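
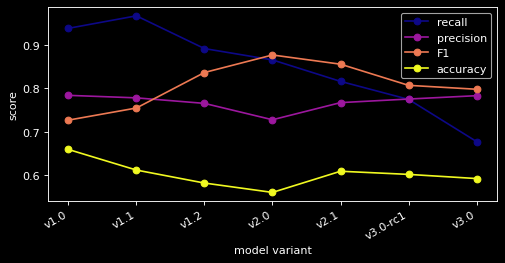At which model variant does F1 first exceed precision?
v1.1: F1 ≈ 0.75 vs precision ≈ 0.80 (not yet); v1.2: F1 ≈ 0.85 vs precision ≈ 0.75 (first crossover).

v1.2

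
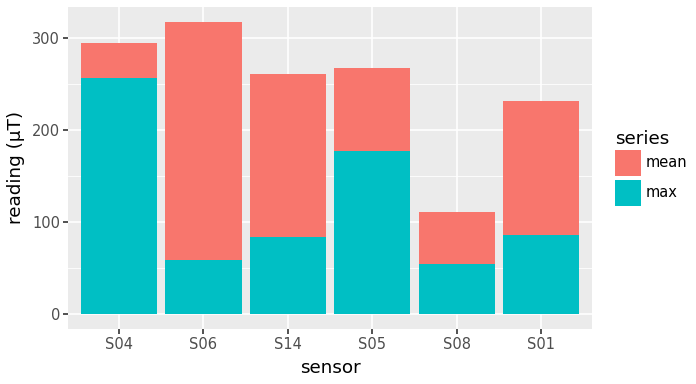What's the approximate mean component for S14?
≈ 150

mean top ≈ 250, bottom ≈ 100; segment ≈ 150.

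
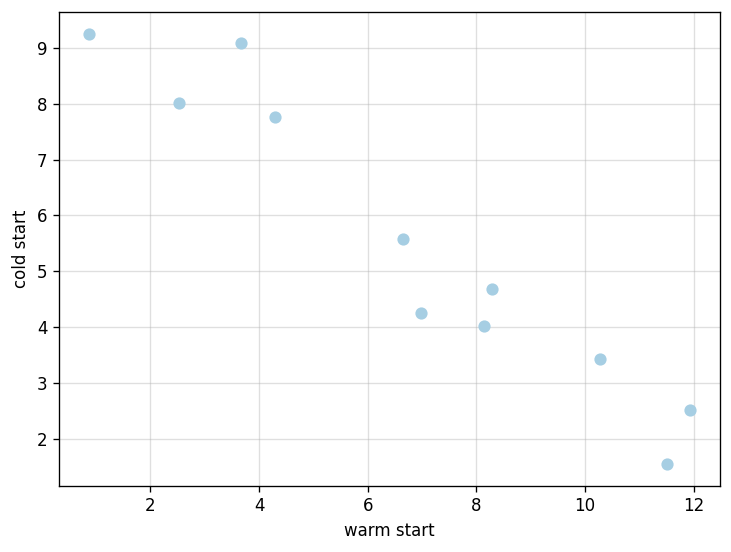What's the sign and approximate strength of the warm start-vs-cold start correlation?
Points are negatively correlated; strong (|r| ≈ 1.0).

negative, strong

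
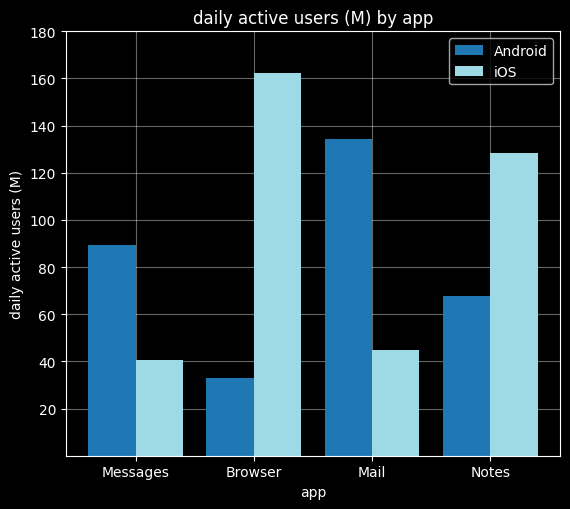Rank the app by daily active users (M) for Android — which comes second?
Messages

Top 3 for Android: Mail ≈ 140, Messages ≈ 80, Notes ≈ 60.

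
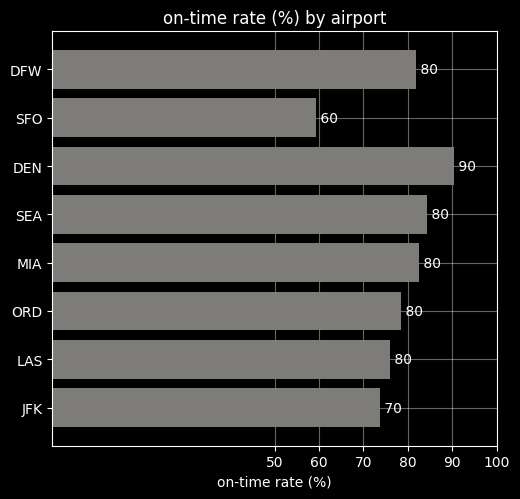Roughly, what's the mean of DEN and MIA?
(90 + 80) / 2 ≈ 85.

≈ 85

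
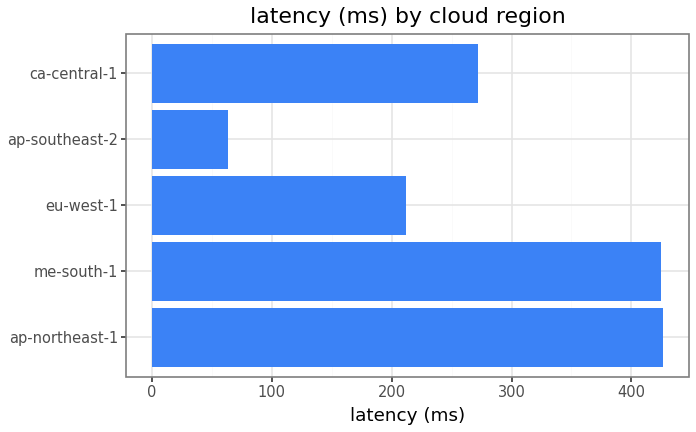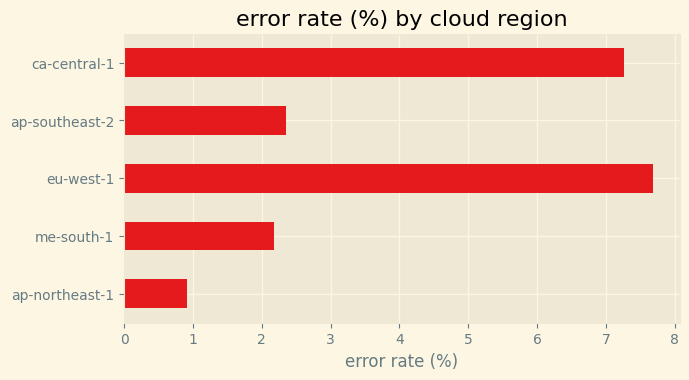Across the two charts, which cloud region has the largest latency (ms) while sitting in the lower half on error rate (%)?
Chart 2 median error rate (%) ≈ 2; below-median cloud regions: ap-northeast-1, me-south-1. Among those, ap-northeast-1 has the highest latency (ms) (≈ 450).

ap-northeast-1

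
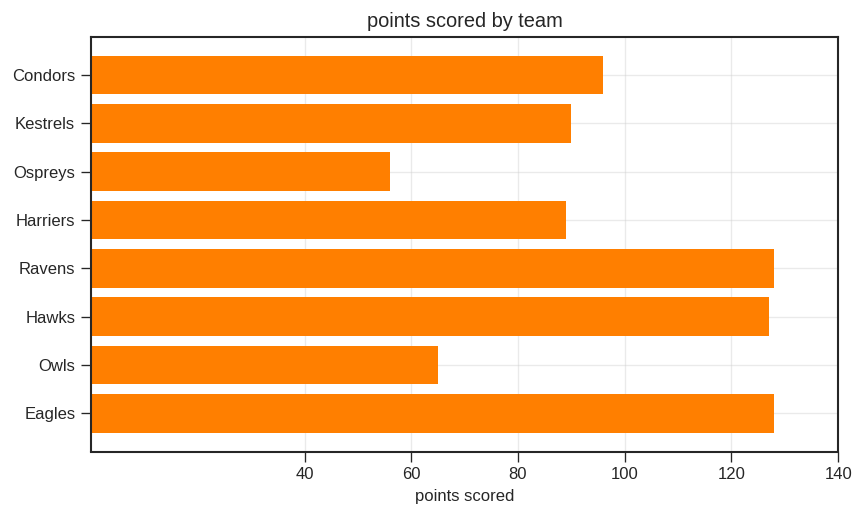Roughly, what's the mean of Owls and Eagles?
(60 + 120) / 2 ≈ 90.

≈ 90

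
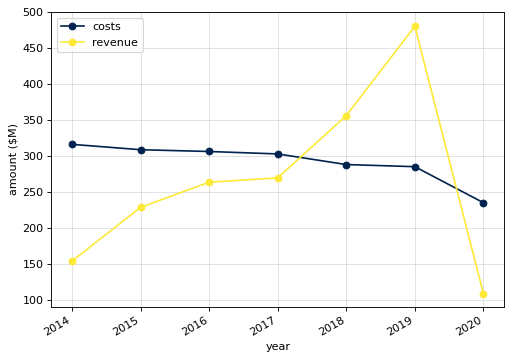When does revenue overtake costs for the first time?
2017: revenue ≈ 250 vs costs ≈ 300 (not yet); 2018: revenue ≈ 350 vs costs ≈ 300 (first crossover).

2018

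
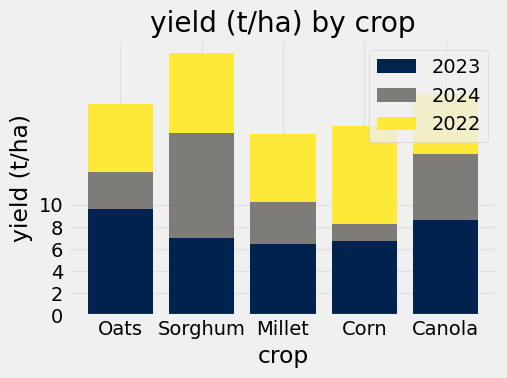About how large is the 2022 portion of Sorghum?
2022 top ≈ 24, bottom ≈ 16; segment ≈ 8.

≈ 8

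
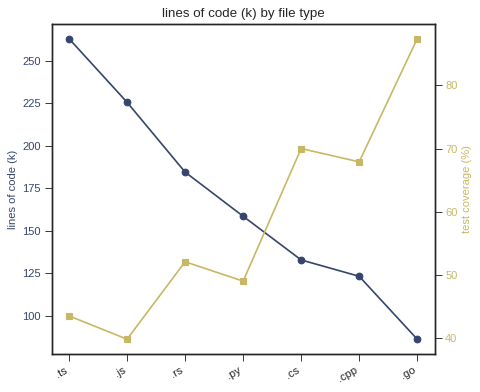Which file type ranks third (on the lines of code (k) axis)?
Top 4 (on the lines of code (k) axis): .ts ≈ 260, .js ≈ 220, .rs ≈ 180, .py ≈ 160.

.rs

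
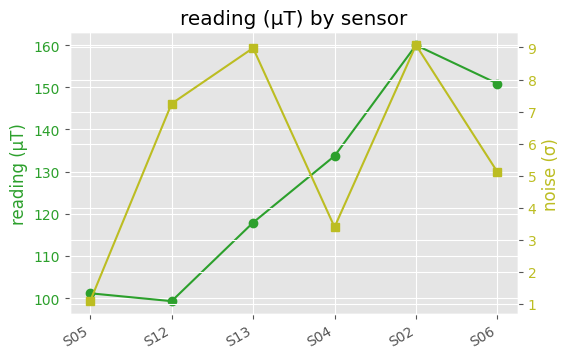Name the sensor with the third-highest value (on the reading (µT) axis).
S04

Top 4 (on the reading (µT) axis): S02 ≈ 160, S06 ≈ 150, S04 ≈ 130, S13 ≈ 120.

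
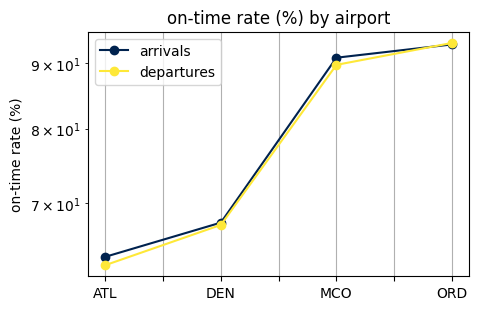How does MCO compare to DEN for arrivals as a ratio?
≈ 1.29×

MCO ≈ 90, DEN ≈ 70; 90/70 ≈ 1.29.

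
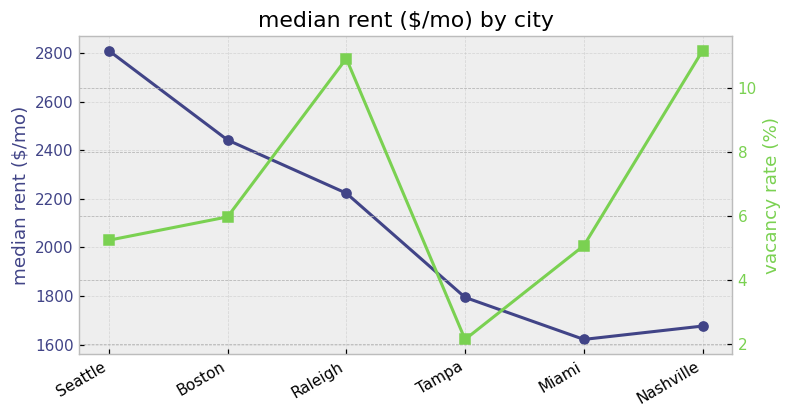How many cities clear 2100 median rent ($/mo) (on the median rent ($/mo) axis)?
3

Above 2100: Seattle, Boston, Raleigh.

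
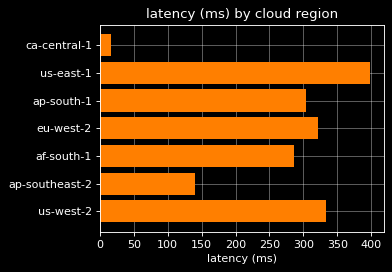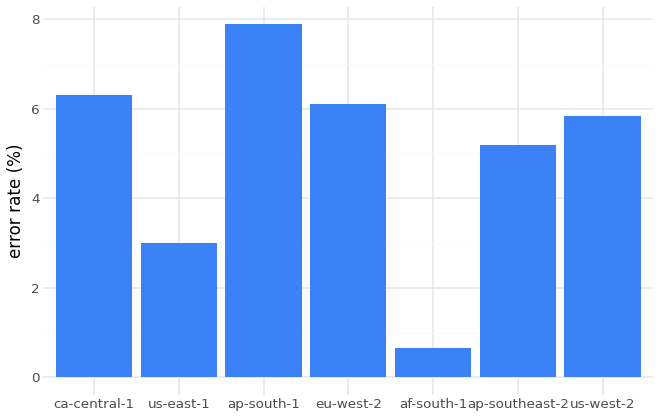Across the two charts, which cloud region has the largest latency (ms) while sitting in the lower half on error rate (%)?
Chart 2 median error rate (%) ≈ 6; below-median cloud regions: us-east-1, af-south-1, ap-southeast-2. Among those, us-east-1 has the highest latency (ms) (≈ 400).

us-east-1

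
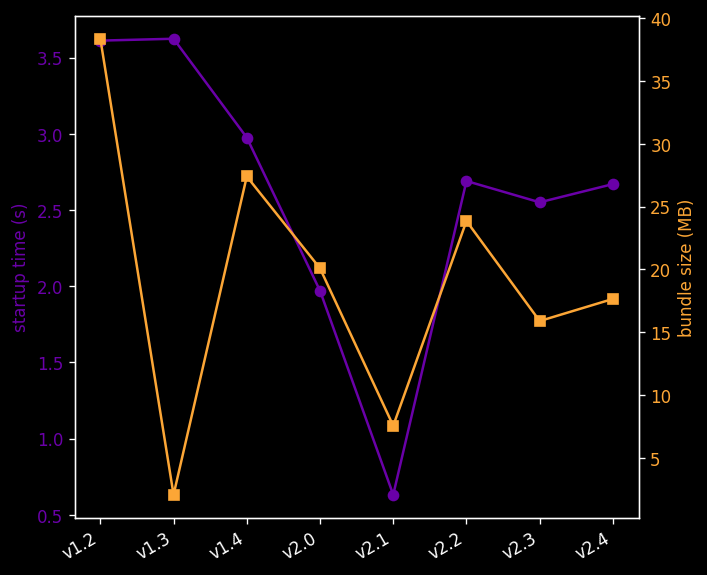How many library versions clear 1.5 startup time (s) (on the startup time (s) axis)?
Above 1.5: v1.2, v1.3, v1.4, v2.0, v2.2, v2.3, v2.4.

7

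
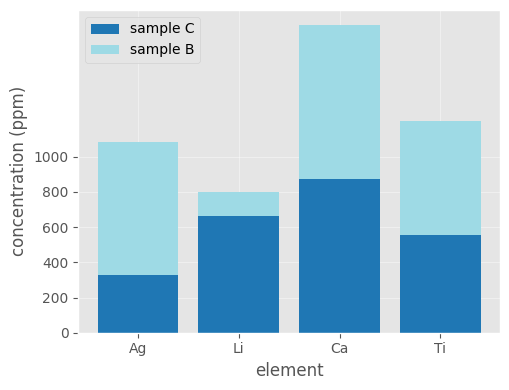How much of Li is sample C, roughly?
sample C top ≈ 600, bottom ≈ 0; segment ≈ 600.

≈ 600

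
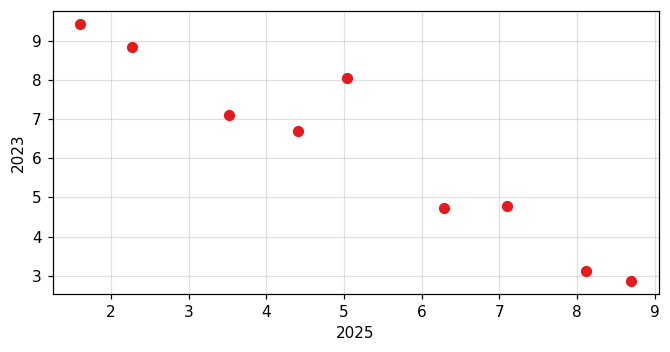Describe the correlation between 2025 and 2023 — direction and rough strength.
Points are negatively correlated; strong (|r| ≈ 1.0).

negative, strong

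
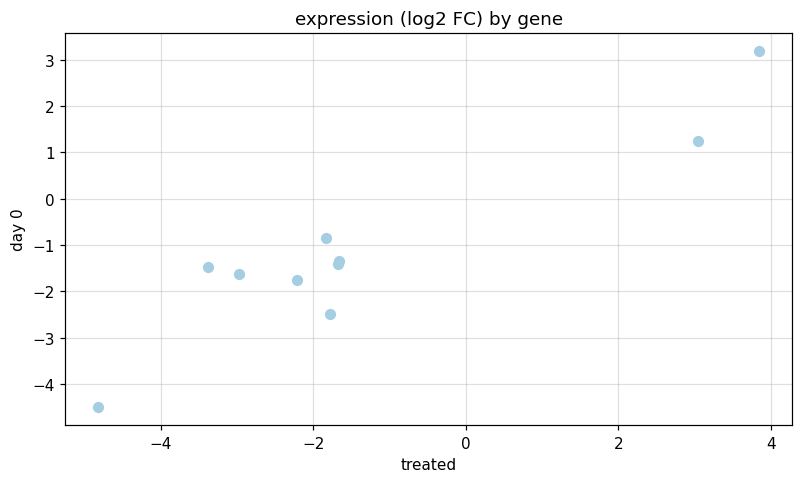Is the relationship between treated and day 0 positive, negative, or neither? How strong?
Points are positively correlated; strong (|r| ≈ 0.9).

positive, strong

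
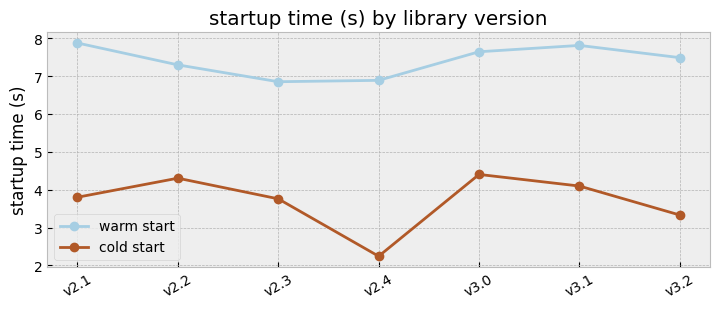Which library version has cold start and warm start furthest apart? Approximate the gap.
v2.4: cold start ≈ 2.0, warm start ≈ 7.0 → gap ≈ 5.0. Next-largest (v3.2) is only ≈ 4.0.

v2.4, ≈ 5.0 s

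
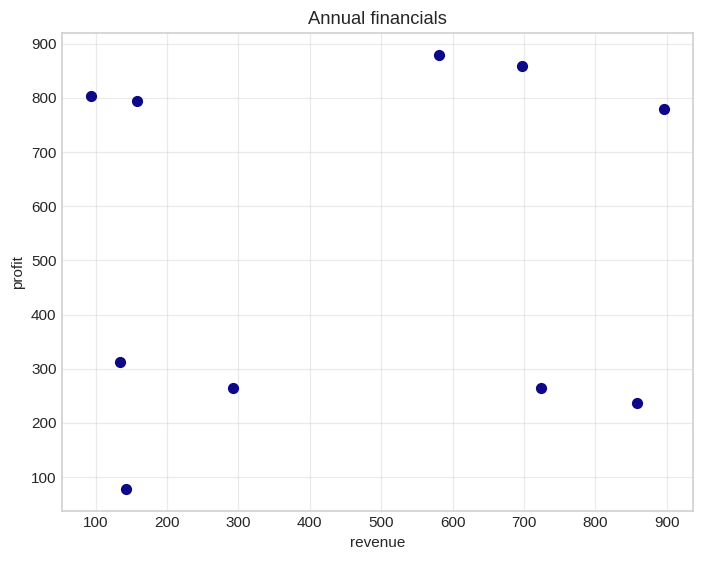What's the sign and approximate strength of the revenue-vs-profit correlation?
Points are roughly uncorrelated; weak (|r| ≈ 0.1).

no clear correlation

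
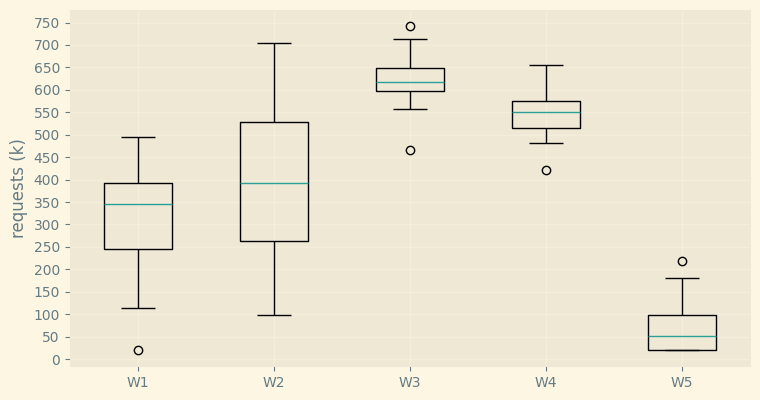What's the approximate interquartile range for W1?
≈ 150

Q3 ≈ 400, Q1 ≈ 250; IQR ≈ 150.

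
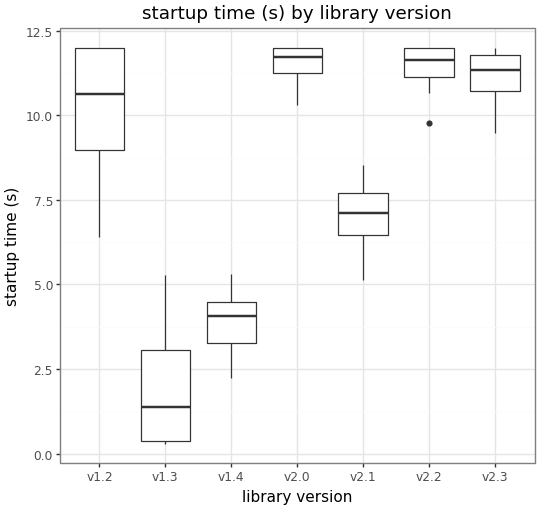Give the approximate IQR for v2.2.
≈ 1

Q3 ≈ 12, Q1 ≈ 11; IQR ≈ 1.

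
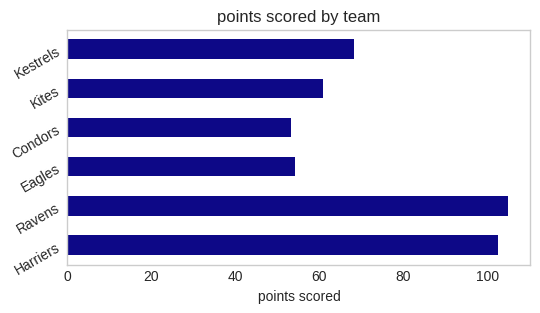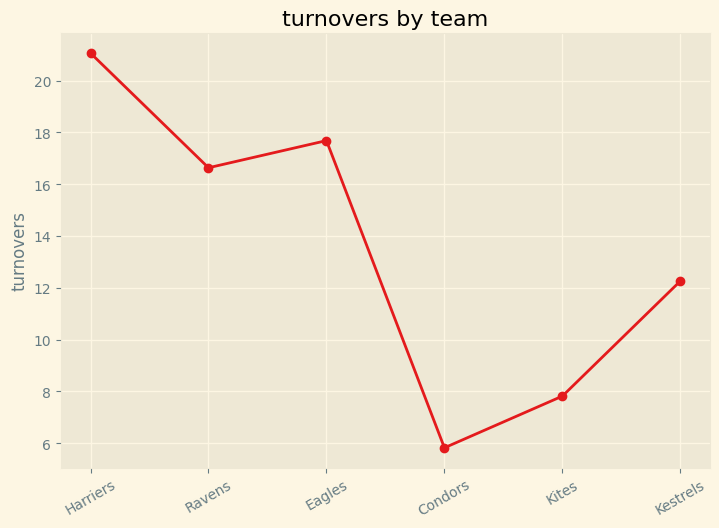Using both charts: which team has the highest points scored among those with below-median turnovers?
Kestrels

Chart 2 median turnovers ≈ 14; below-median teams: Condors, Kites, Kestrels. Among those, Kestrels has the highest points scored (≈ 70).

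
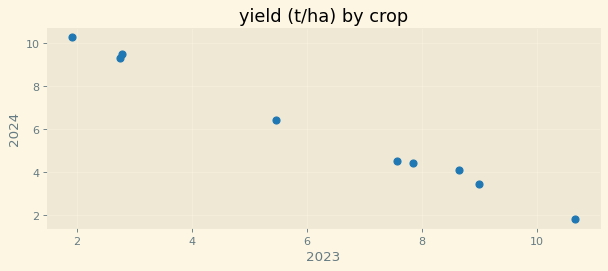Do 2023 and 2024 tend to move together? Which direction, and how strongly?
negative, strong

Points are negatively correlated; strong (|r| ≈ 1.0).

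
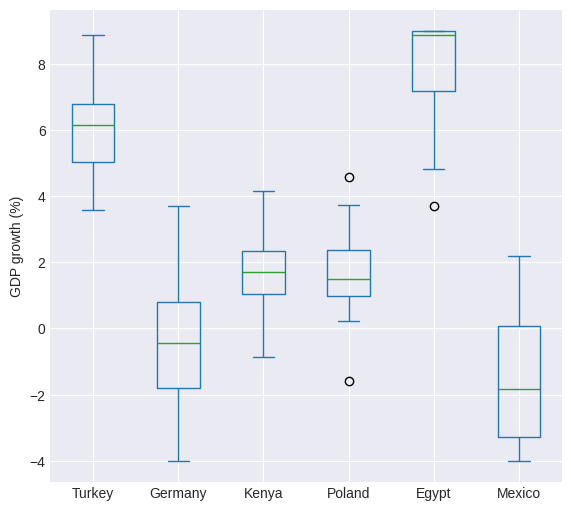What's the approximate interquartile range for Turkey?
Q3 ≈ 7, Q1 ≈ 5; IQR ≈ 2.

≈ 2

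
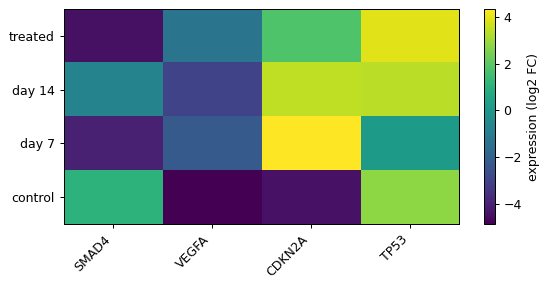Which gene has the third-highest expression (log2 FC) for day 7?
VEGFA

Top 4 for day 7: CDKN2A ≈ 4, TP53 ≈ 0, VEGFA ≈ -2, SMAD4 ≈ -4.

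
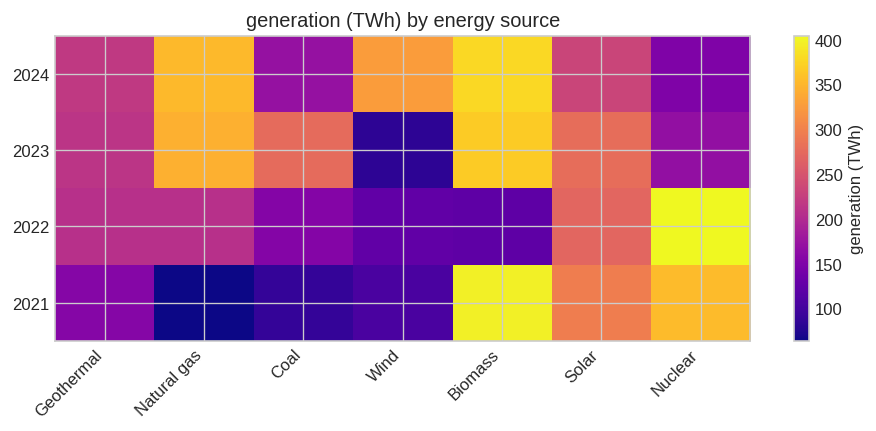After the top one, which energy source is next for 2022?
Top 3 for 2022: Nuclear ≈ 400, Solar ≈ 250, Natural gas ≈ 200.

Solar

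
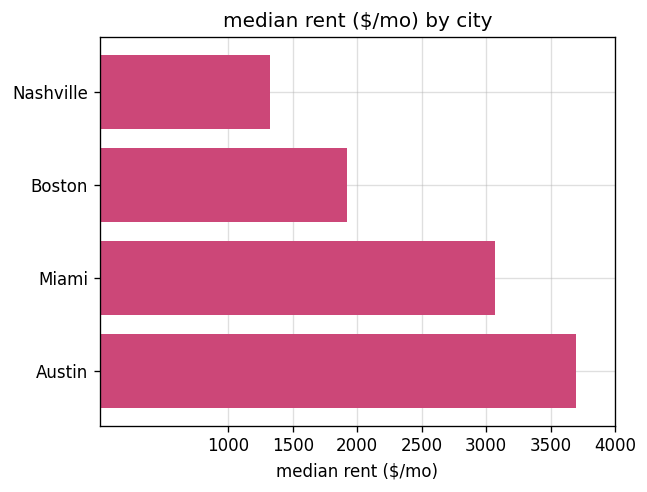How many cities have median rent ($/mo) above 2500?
Above 2500: Miami, Austin.

2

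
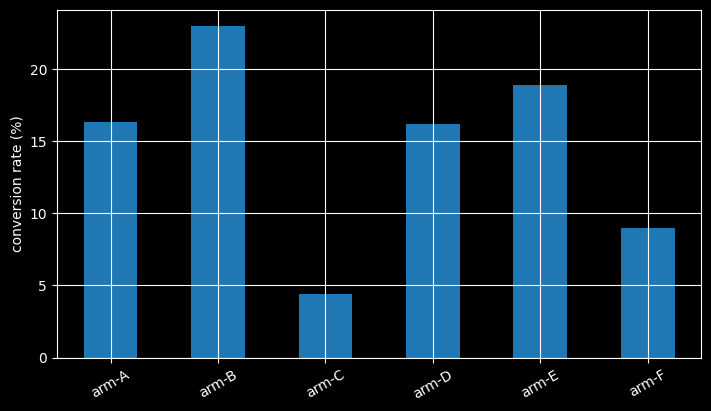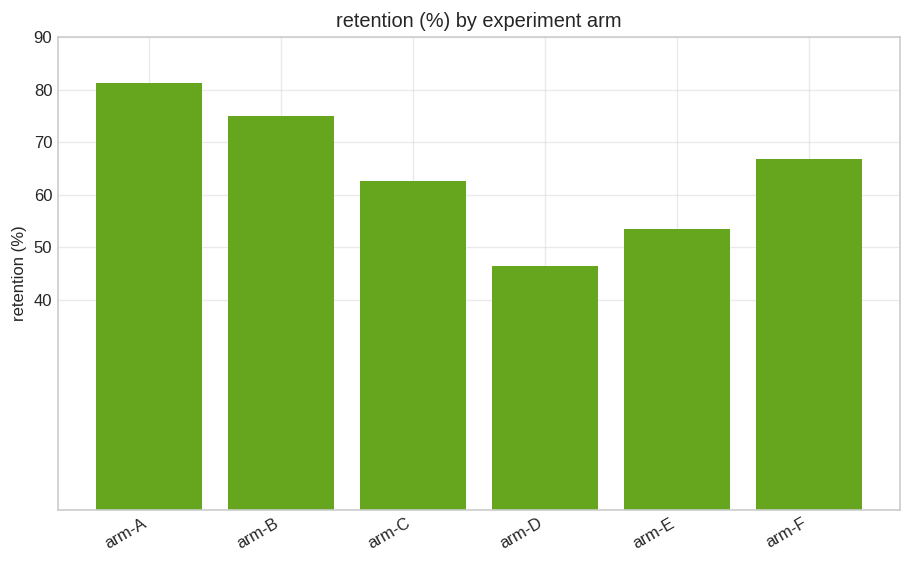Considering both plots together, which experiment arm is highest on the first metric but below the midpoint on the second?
Chart 2 median retention (%) ≈ 60; below-median experiment arms: arm-C, arm-D, arm-E. Among those, arm-E has the highest conversion rate (%) (≈ 20).

arm-E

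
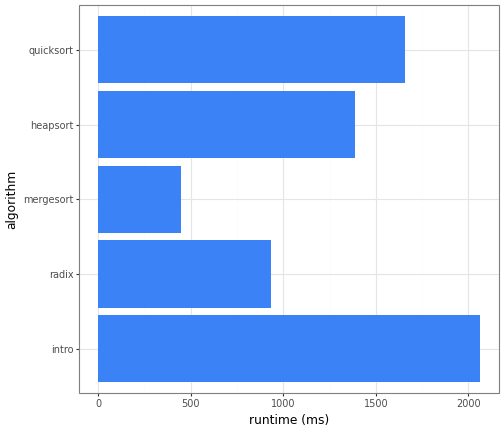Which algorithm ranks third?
Top 4: intro ≈ 2000, quicksort ≈ 1600, heapsort ≈ 1400, radix ≈ 1000.

heapsort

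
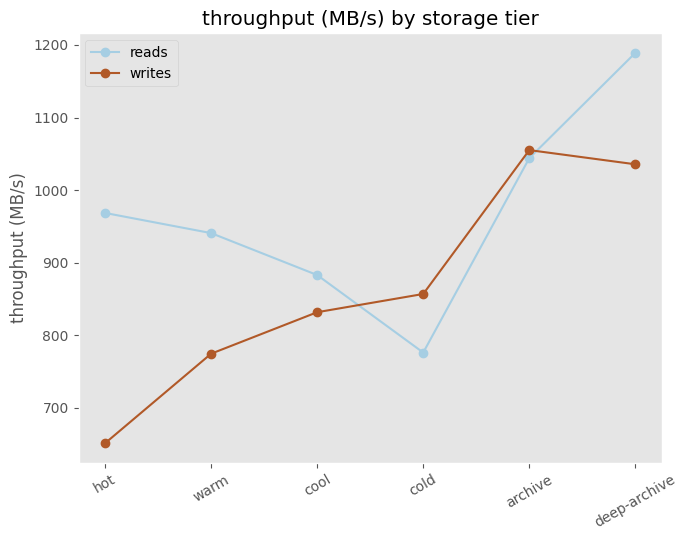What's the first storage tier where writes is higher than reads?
cool: writes ≈ 850 vs reads ≈ 900 (not yet); cold: writes ≈ 850 vs reads ≈ 800 (first crossover).

cold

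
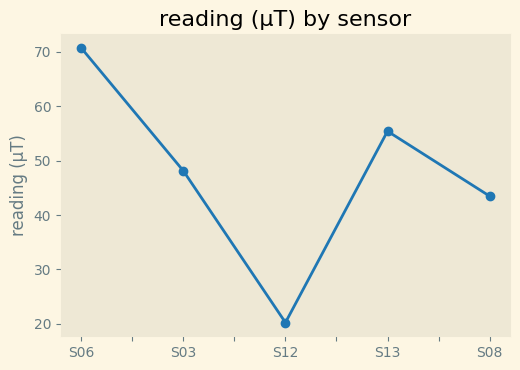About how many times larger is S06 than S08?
S06 ≈ 70, S08 ≈ 45; 70/45 ≈ 1.56.

≈ 1.56×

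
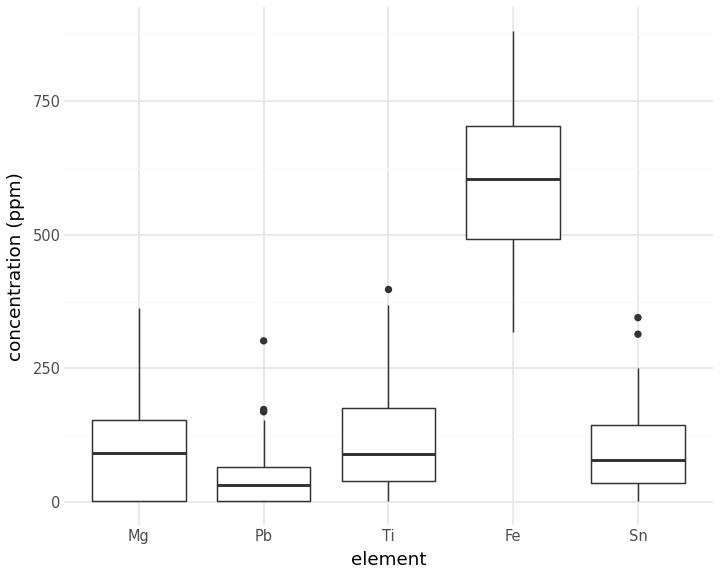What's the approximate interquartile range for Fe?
Q3 ≈ 700, Q1 ≈ 500; IQR ≈ 200.

≈ 200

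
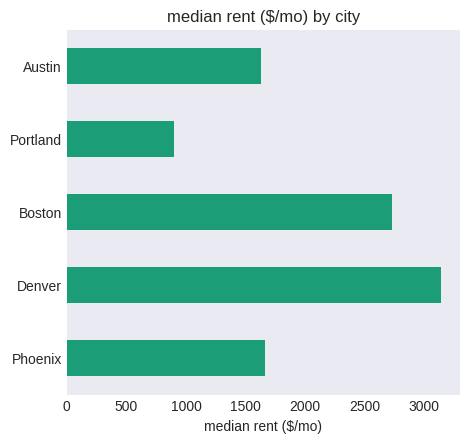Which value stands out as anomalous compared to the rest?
Denver

Denver ≈ 3000; the rest sit between ≈ 1000 and ≈ 2500.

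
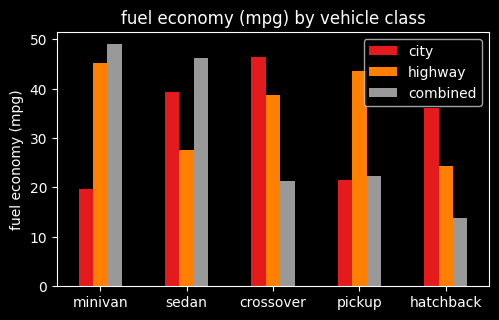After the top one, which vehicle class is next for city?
Top 3 for city: crossover ≈ 45, sedan ≈ 40, hatchback ≈ 35.

sedan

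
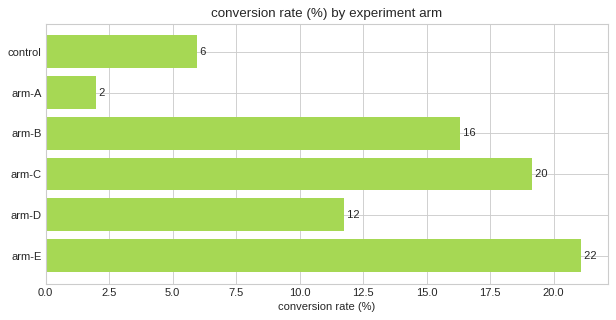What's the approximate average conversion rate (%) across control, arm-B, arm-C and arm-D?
≈ 14

(6 + 16 + 20 + 12) / 4 ≈ 14.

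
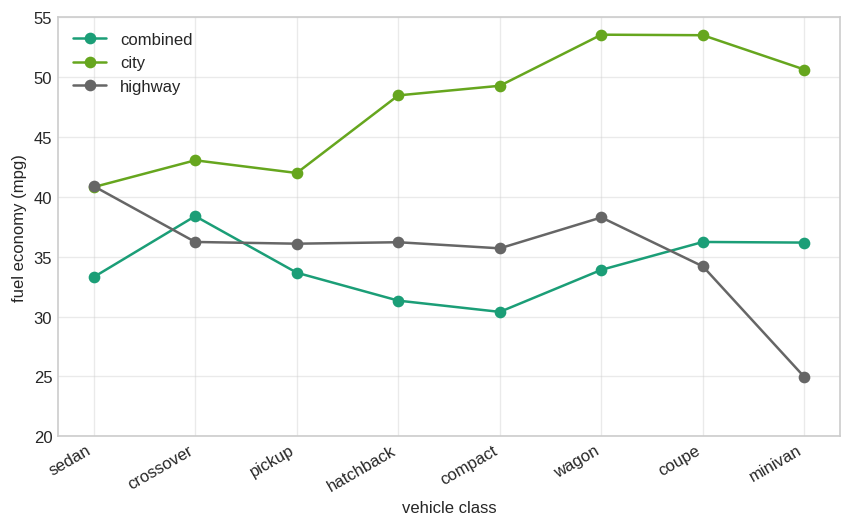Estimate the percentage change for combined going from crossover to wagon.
≈ -12.5%

crossover ≈ 40, wagon ≈ 35; (35 − 40) / 40 ≈ -12.5%.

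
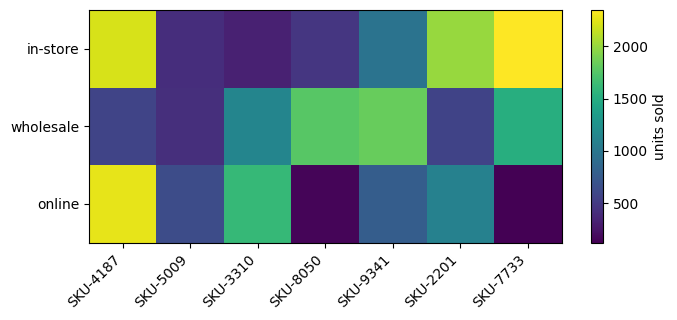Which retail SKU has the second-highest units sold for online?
SKU-3310

Top 3 for online: SKU-4187 ≈ 2200, SKU-3310 ≈ 1600, SKU-2201 ≈ 1000.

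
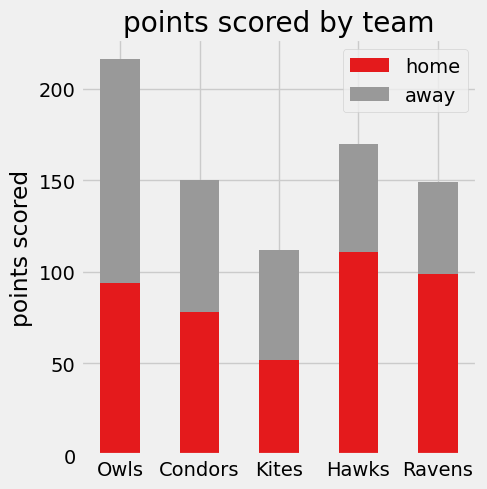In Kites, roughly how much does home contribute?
≈ 60

home top ≈ 60, bottom ≈ 0; segment ≈ 60.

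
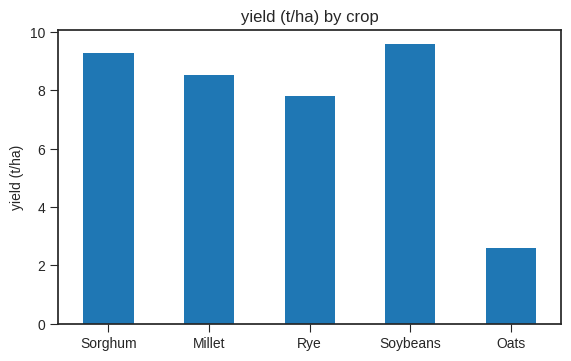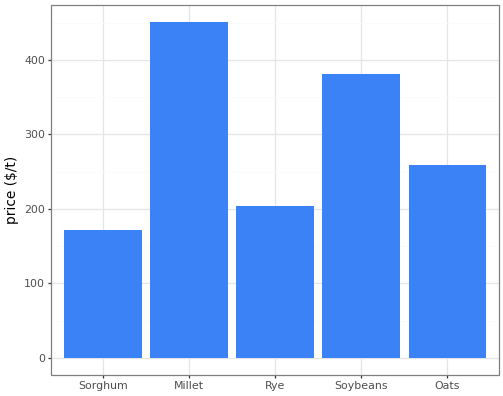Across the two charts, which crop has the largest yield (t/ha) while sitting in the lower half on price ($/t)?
Chart 2 median price ($/t) ≈ 250; below-median crops: Sorghum, Rye. Among those, Sorghum has the highest yield (t/ha) (≈ 9).

Sorghum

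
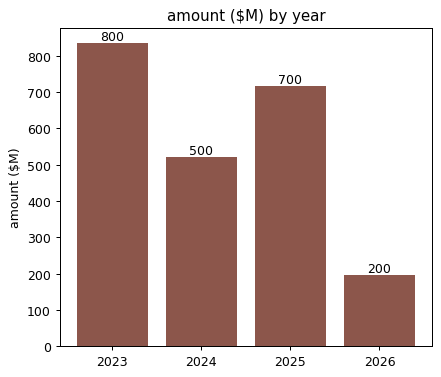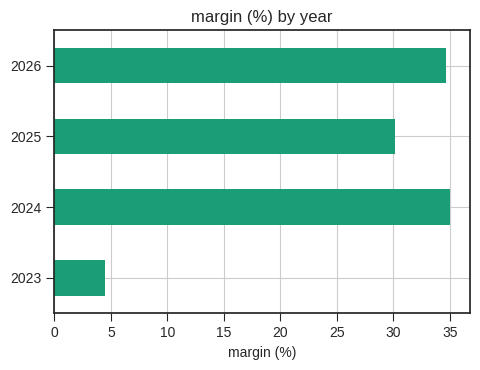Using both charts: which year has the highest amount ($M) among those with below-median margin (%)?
Chart 2 median margin (%) ≈ 30; below-median years: 2023, 2025. Among those, 2023 has the highest amount ($M) (≈ 800).

2023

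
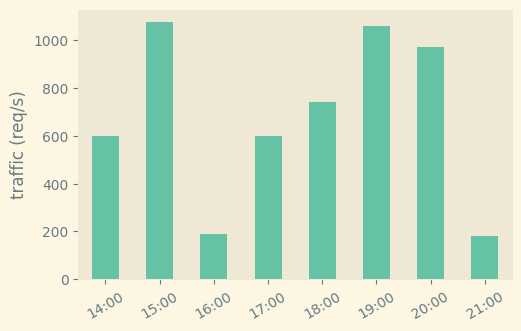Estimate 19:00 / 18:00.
≈ 1.57×

19:00 ≈ 1100, 18:00 ≈ 700; 1100/700 ≈ 1.57.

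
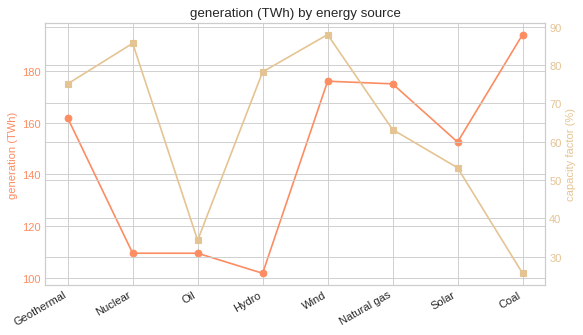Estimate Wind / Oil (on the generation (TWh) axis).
≈ 1.64×

Wind ≈ 180, Oil ≈ 110; 180/110 ≈ 1.64.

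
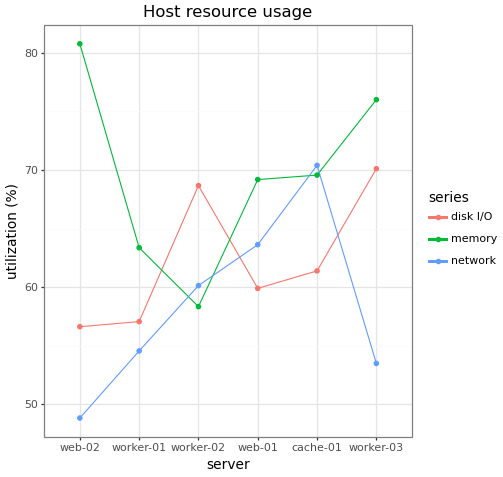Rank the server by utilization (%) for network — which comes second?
web-01

Top 3 for network: cache-01 ≈ 70, web-01 ≈ 65, worker-02 ≈ 60.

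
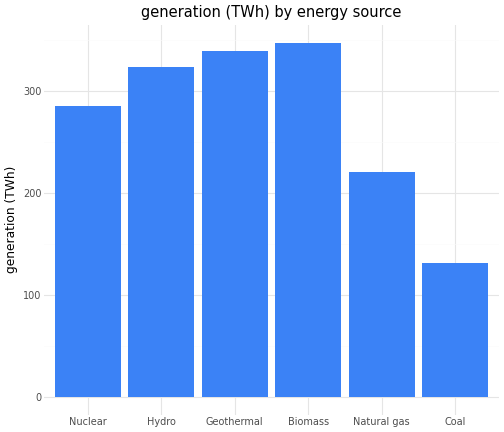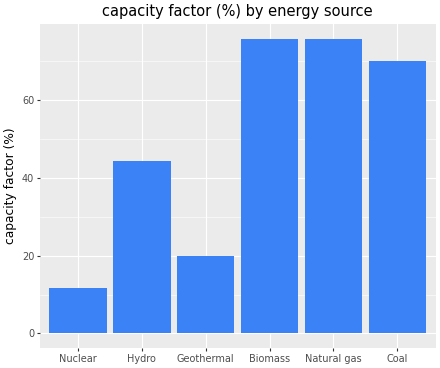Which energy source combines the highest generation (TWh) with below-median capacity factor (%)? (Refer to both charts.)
Chart 2 median capacity factor (%) ≈ 60; below-median energy sources: Nuclear, Hydro, Geothermal. Among those, Geothermal has the highest generation (TWh) (≈ 350).

Geothermal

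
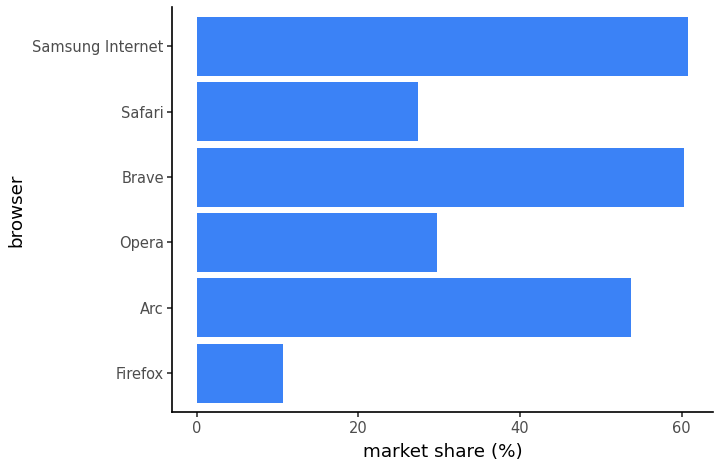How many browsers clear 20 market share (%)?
Above 20: Arc, Opera, Brave, Safari, Samsung Internet.

5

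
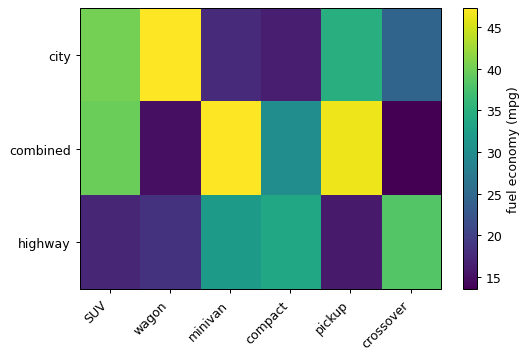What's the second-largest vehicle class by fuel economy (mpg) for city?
SUV

Top 3 for city: wagon ≈ 45, SUV ≈ 40, pickup ≈ 35.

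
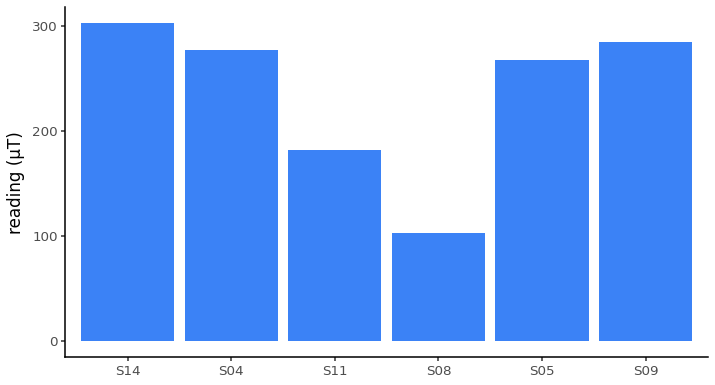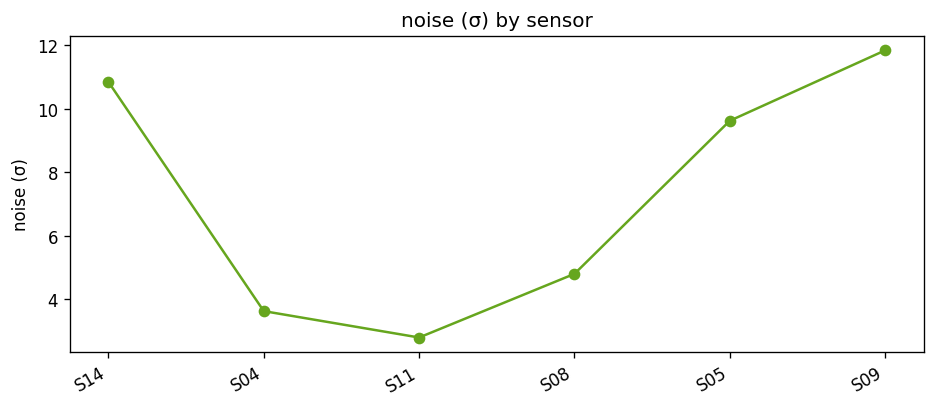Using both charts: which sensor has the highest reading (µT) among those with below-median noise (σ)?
S04

Chart 2 median noise (σ) ≈ 8; below-median sensors: S04, S11, S08. Among those, S04 has the highest reading (µT) (≈ 300).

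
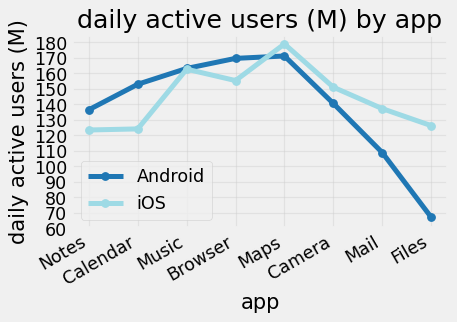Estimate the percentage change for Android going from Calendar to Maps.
≈ +13.3%

Calendar ≈ 150, Maps ≈ 170; (170 − 150) / 150 ≈ +13.3%.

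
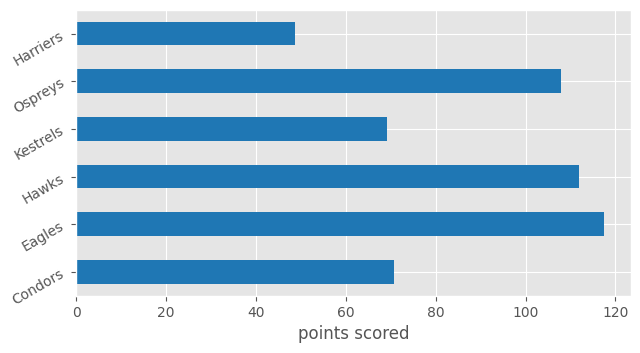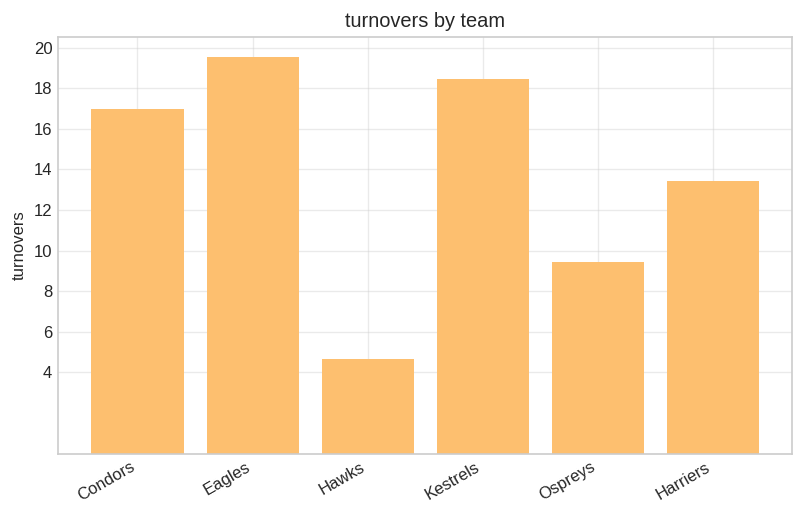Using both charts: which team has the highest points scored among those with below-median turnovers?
Chart 2 median turnovers ≈ 16; below-median teams: Hawks, Ospreys, Harriers. Among those, Hawks has the highest points scored (≈ 120).

Hawks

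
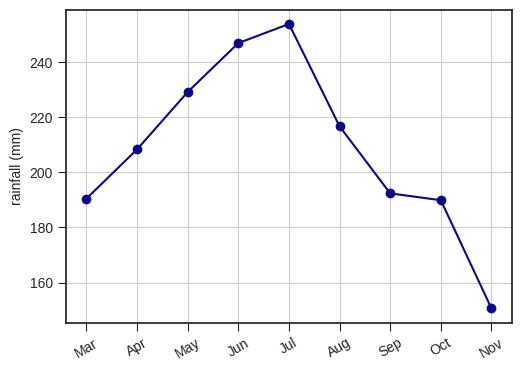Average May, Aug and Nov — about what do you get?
≈ 200

(230 + 220 + 150) / 3 ≈ 200.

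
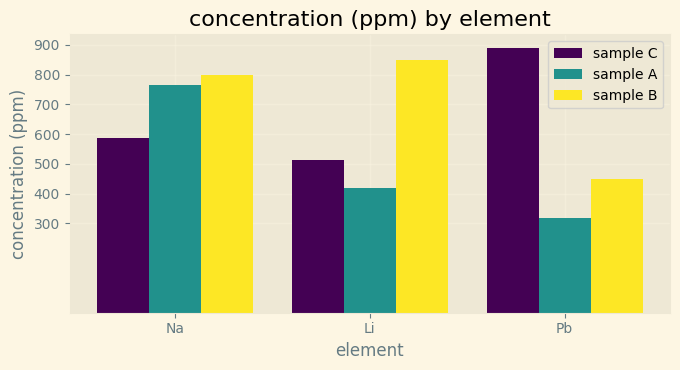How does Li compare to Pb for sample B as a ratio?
≈ 1.8×

Li ≈ 900, Pb ≈ 500; 900/500 ≈ 1.8.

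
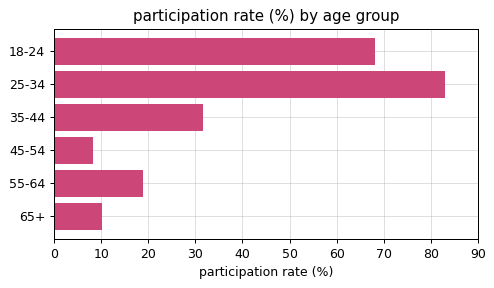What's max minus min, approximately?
≈ 70

Max 25-34 ≈ 80, min 45-54 ≈ 10; range ≈ 70.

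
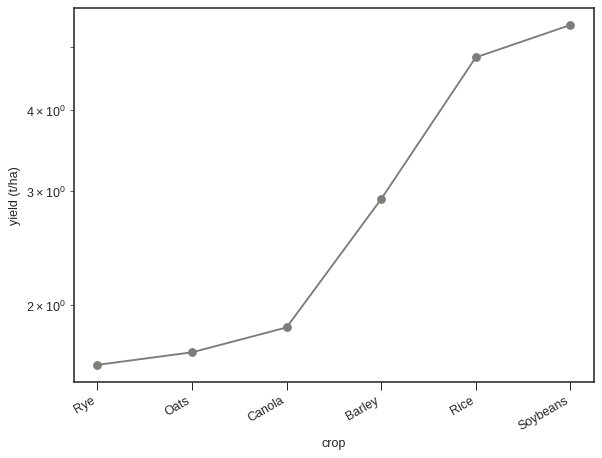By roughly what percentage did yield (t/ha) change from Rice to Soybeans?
Rice ≈ 5.0, Soybeans ≈ 5.5; (5.5 − 5.0) / 5.0 ≈ +10%.

≈ +10%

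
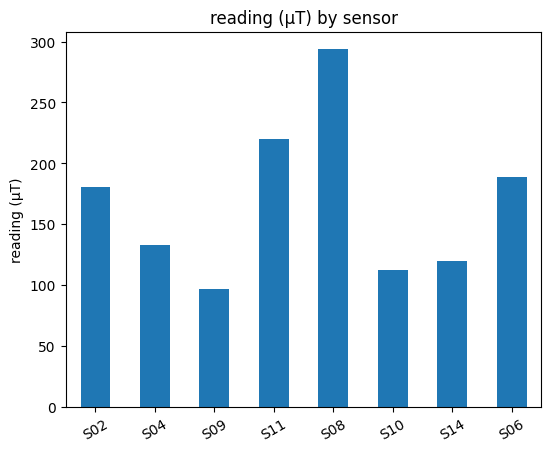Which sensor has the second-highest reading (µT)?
S11

Top 3: S08 ≈ 300, S11 ≈ 225, S06 ≈ 200.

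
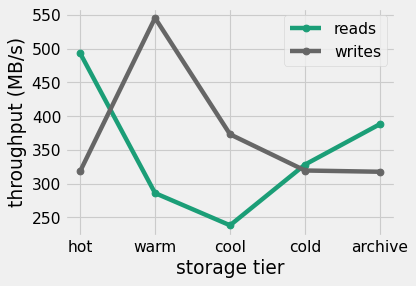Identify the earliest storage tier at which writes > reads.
warm

hot: writes ≈ 300 vs reads ≈ 500 (not yet); warm: writes ≈ 550 vs reads ≈ 300 (first crossover).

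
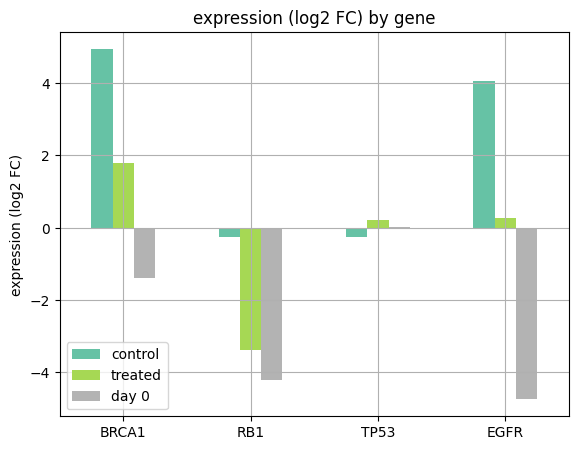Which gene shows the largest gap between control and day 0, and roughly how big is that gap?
EGFR, ≈ 9 log2 FC

EGFR: control ≈ 4, day 0 ≈ -5 → gap ≈ 9. Next-largest (BRCA1) is only ≈ 6.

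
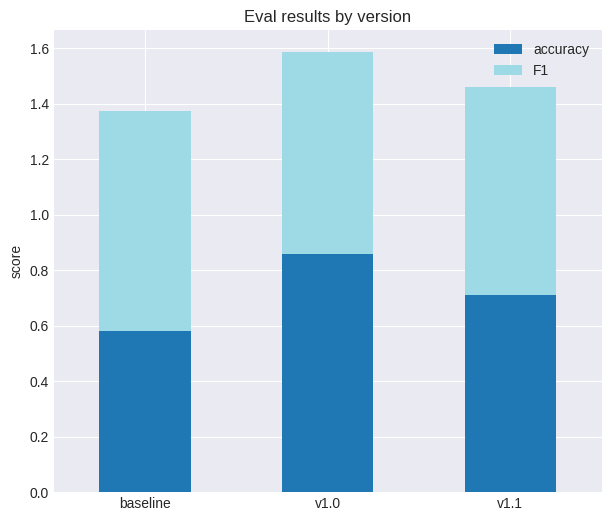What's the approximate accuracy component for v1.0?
≈ 0.8

accuracy top ≈ 0.8, bottom ≈ 0.0; segment ≈ 0.8.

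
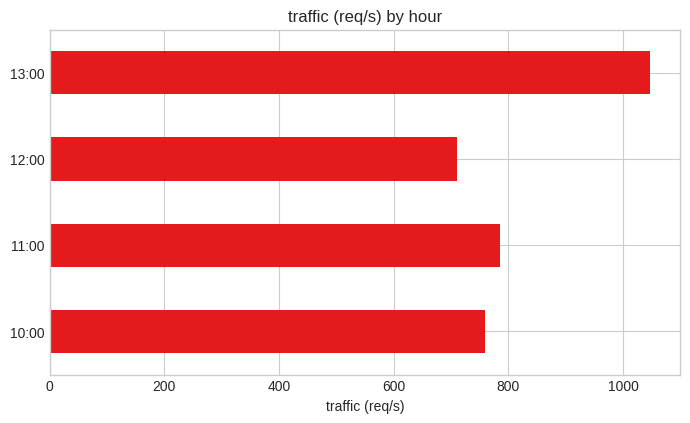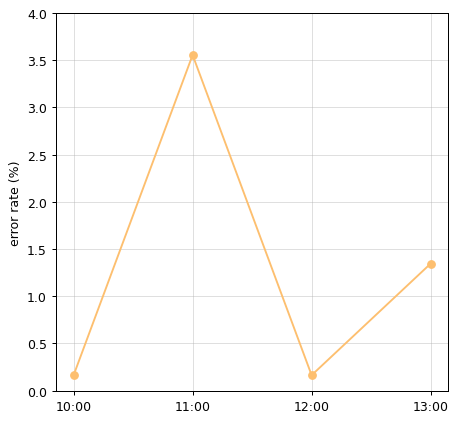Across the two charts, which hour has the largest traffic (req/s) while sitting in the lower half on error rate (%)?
Chart 2 median error rate (%) ≈ 1; below-median hours: 10:00, 12:00. Among those, 10:00 has the highest traffic (req/s) (≈ 800).

10:00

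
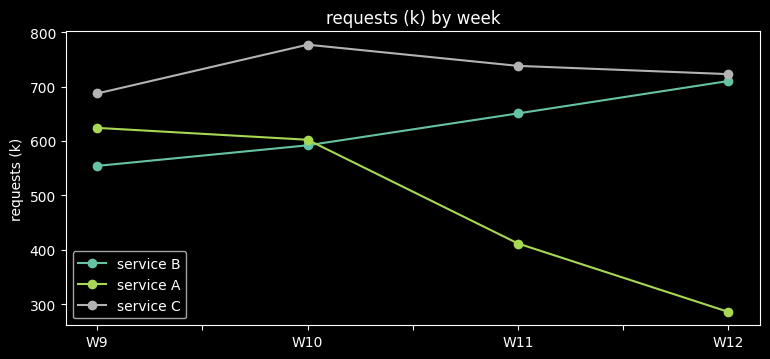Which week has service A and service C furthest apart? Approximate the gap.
W12, ≈ 400 k

W12: service A ≈ 300, service C ≈ 700 → gap ≈ 400. Next-largest (W11) is only ≈ 350.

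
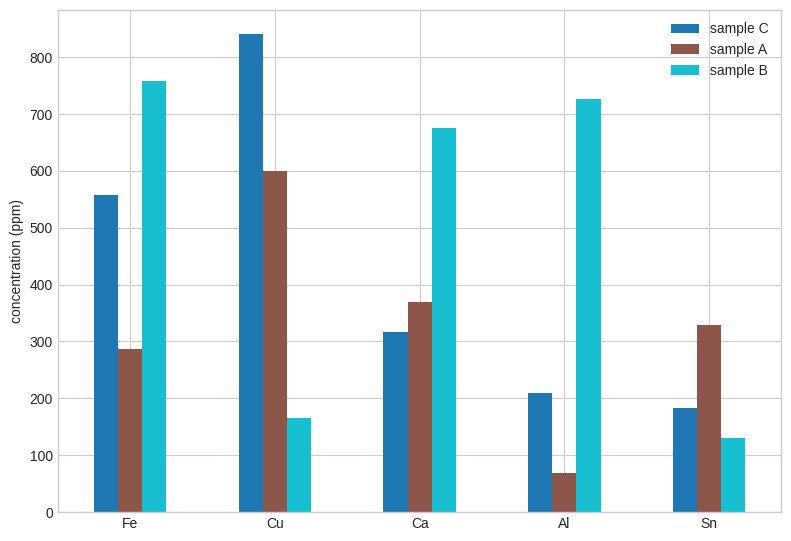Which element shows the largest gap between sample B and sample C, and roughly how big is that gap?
Cu: sample B ≈ 200, sample C ≈ 800 → gap ≈ 600. Next-largest (Al) is only ≈ 500.

Cu, ≈ 600 ppm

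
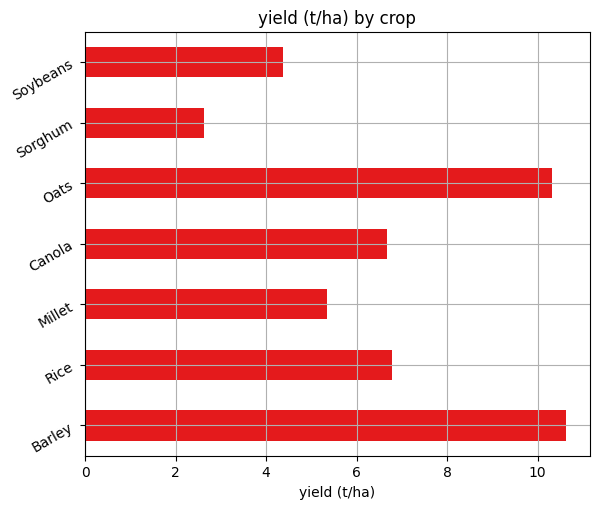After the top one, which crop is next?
Oats

Top 3: Barley ≈ 11, Oats ≈ 10, Rice ≈ 7.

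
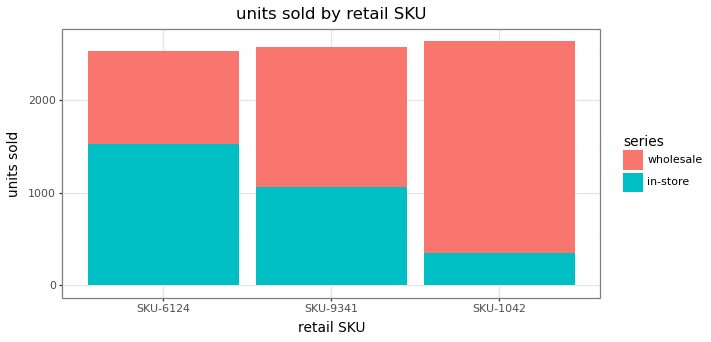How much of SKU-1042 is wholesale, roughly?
wholesale top ≈ 2500, bottom ≈ 500; segment ≈ 2000.

≈ 2000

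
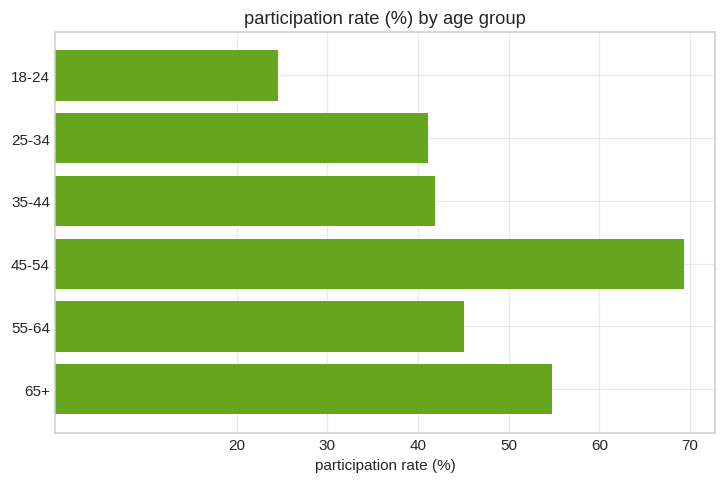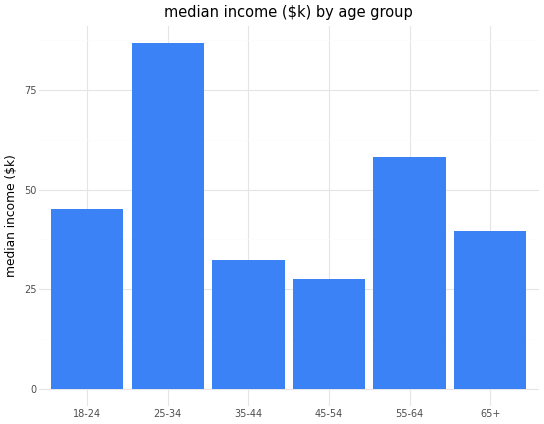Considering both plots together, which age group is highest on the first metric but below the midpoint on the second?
45-54

Chart 2 median median income ($k) ≈ 40; below-median age groups: 35-44, 45-54, 65+. Among those, 45-54 has the highest participation rate (%) (≈ 70).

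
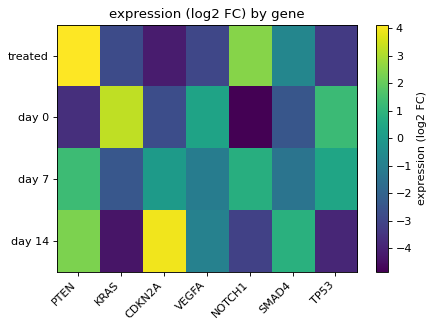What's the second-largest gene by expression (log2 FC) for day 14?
Top 3 for day 14: CDKN2A ≈ 4, PTEN ≈ 2, SMAD4 ≈ 1.

PTEN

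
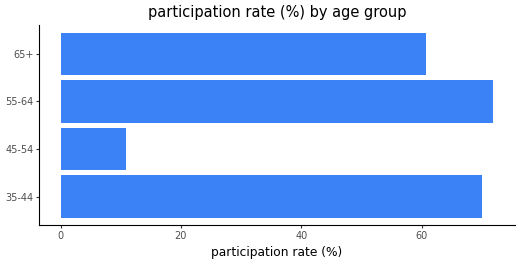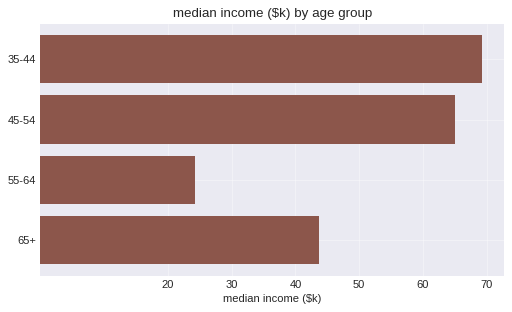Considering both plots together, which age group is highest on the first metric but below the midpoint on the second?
55-64

Chart 2 median median income ($k) ≈ 50; below-median age groups: 55-64, 65+. Among those, 55-64 has the highest participation rate (%) (≈ 70).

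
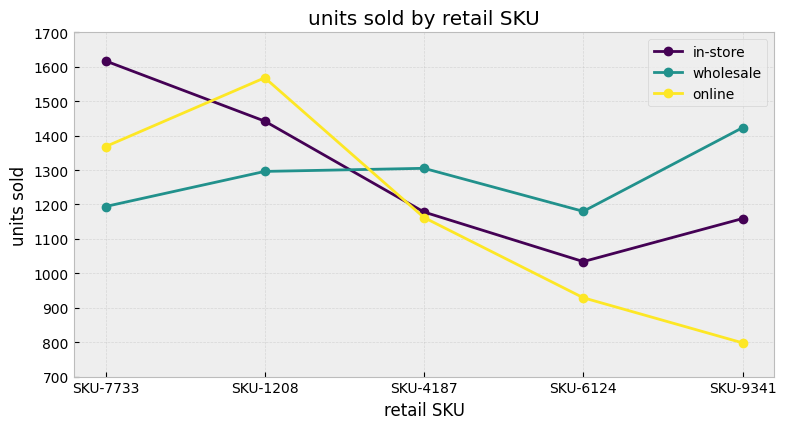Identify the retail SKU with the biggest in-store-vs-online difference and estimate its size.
SKU-9341, ≈ 400

SKU-9341: in-store ≈ 1200, online ≈ 800 → gap ≈ 400. Next-largest (SKU-7733) is only ≈ 200.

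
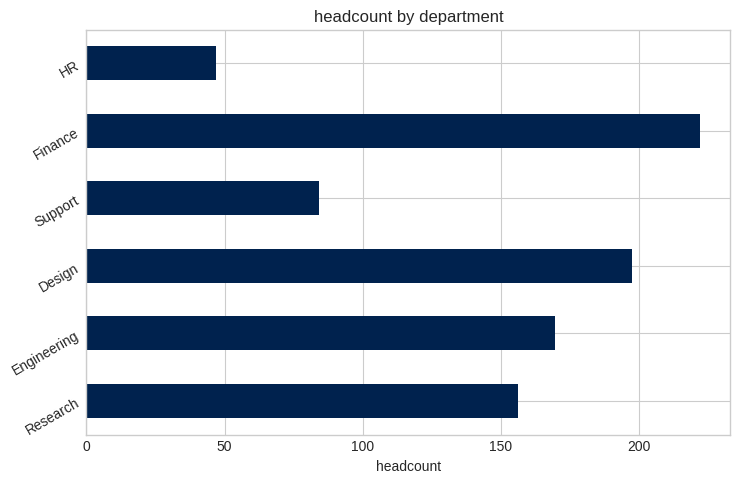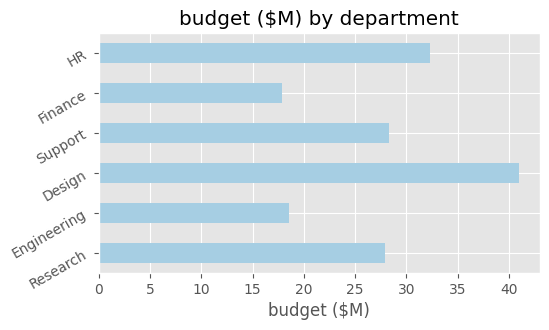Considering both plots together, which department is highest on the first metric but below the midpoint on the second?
Chart 2 median budget ($M) ≈ 30; below-median departments: Research, Engineering, Finance. Among those, Finance has the highest headcount (≈ 225).

Finance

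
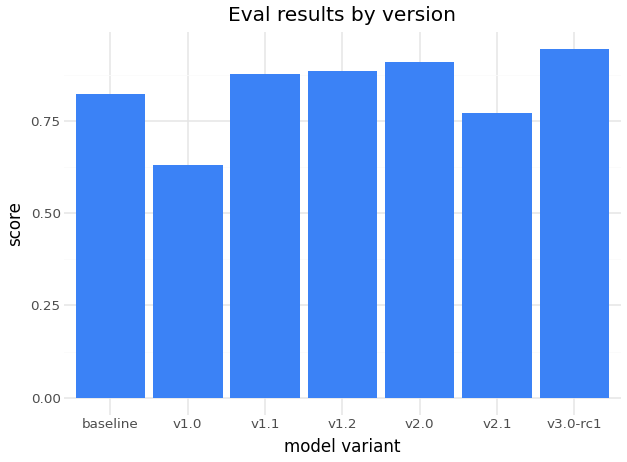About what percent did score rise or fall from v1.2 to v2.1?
v1.2 ≈ 0.9, v2.1 ≈ 0.8; (0.8 − 0.9) / 0.9 ≈ -11.1%.

≈ -11.1%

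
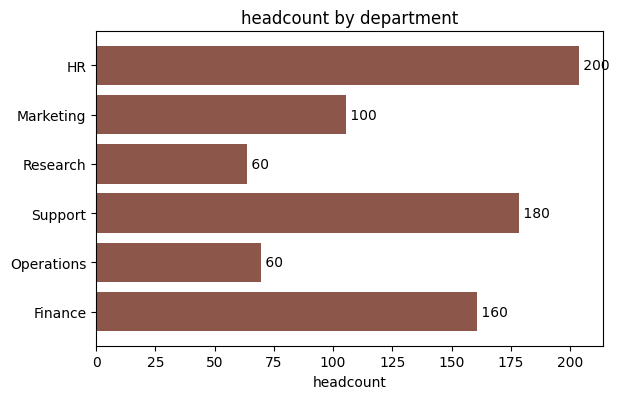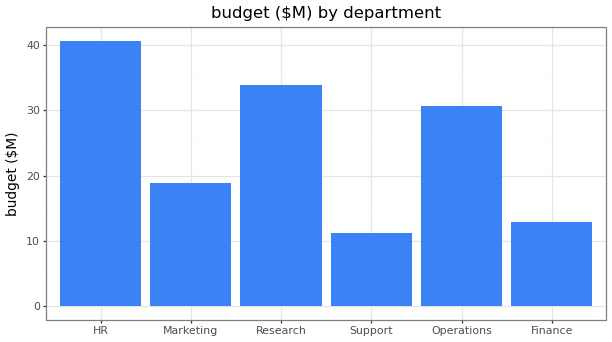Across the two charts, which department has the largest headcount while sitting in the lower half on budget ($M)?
Support

Chart 2 median budget ($M) ≈ 25; below-median departments: Marketing, Support, Finance. Among those, Support has the highest headcount (≈ 180).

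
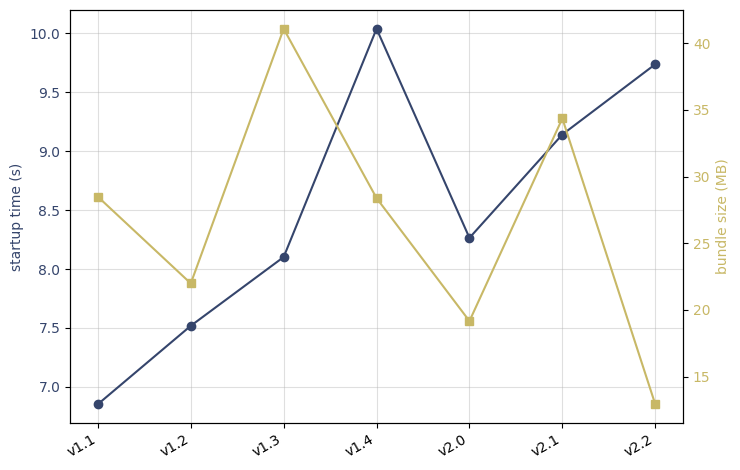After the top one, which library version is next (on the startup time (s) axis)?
v2.2

Top 3 (on the startup time (s) axis): v1.4 ≈ 10.0, v2.2 ≈ 9.5, v2.1 ≈ 9.0.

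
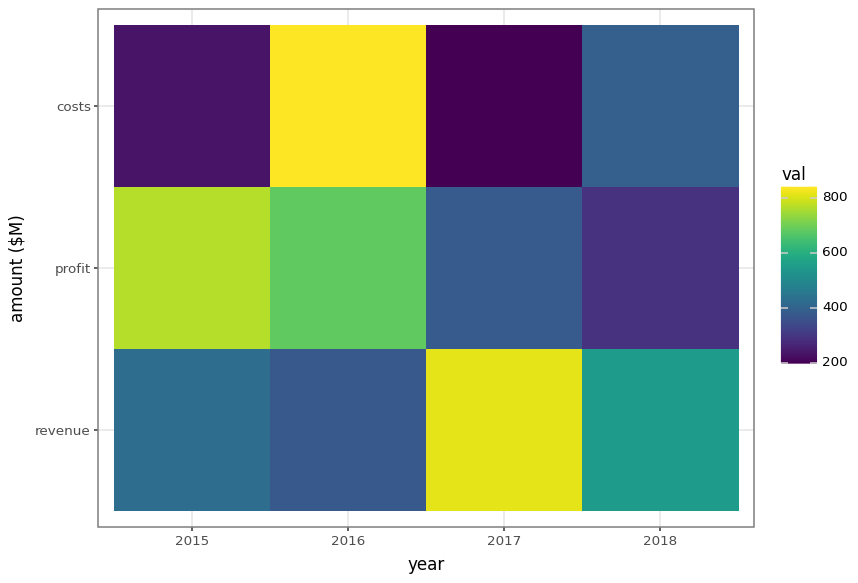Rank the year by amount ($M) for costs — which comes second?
2018

Top 3 for costs: 2016 ≈ 800, 2018 ≈ 400, 2015 ≈ 200.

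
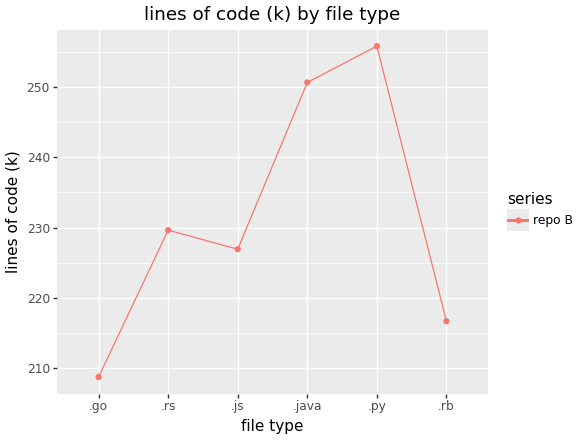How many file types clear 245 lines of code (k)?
Above 245: .java, .py.

2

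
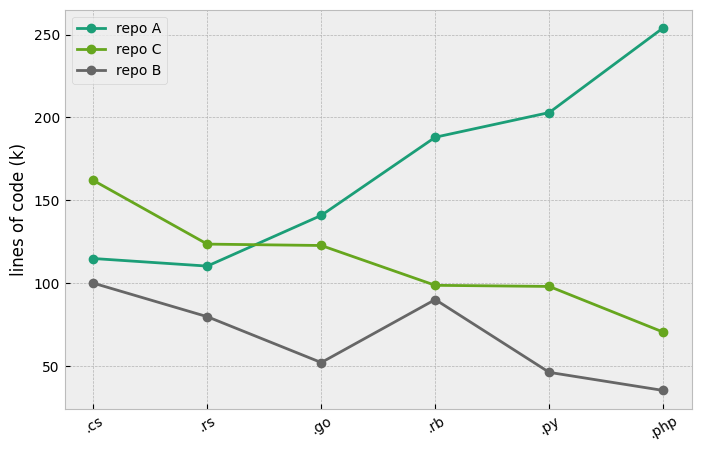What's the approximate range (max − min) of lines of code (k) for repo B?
≈ 60

Max .cs ≈ 100, min .php ≈ 40; range ≈ 60.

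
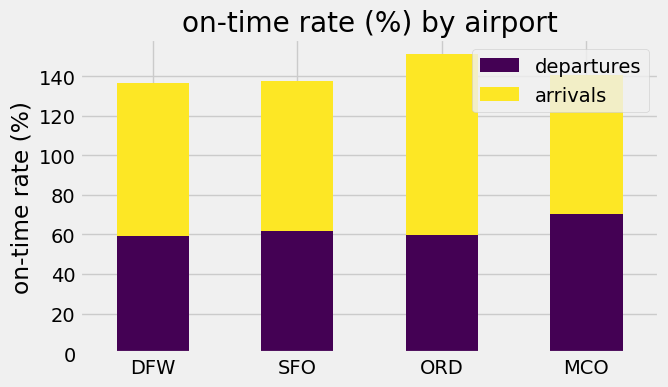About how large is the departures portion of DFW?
departures top ≈ 60, bottom ≈ 0; segment ≈ 60.

≈ 60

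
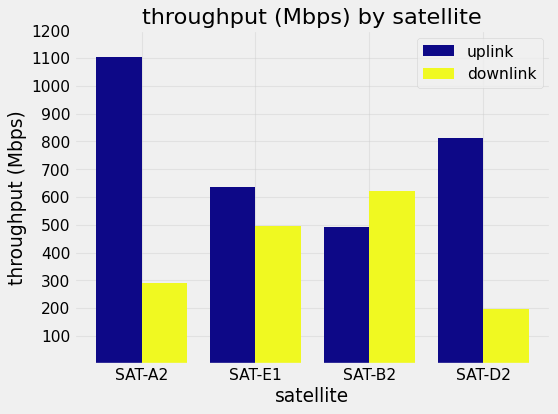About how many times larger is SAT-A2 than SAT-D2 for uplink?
≈ 1.38×

SAT-A2 ≈ 1100, SAT-D2 ≈ 800; 1100/800 ≈ 1.38.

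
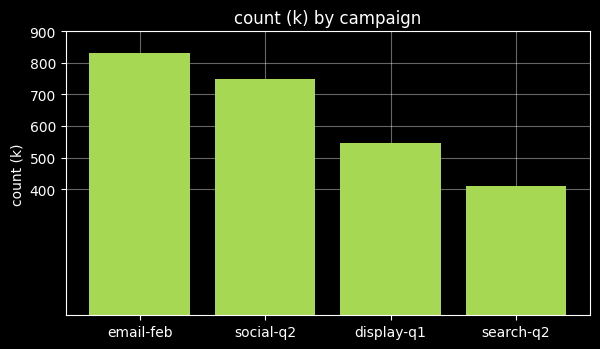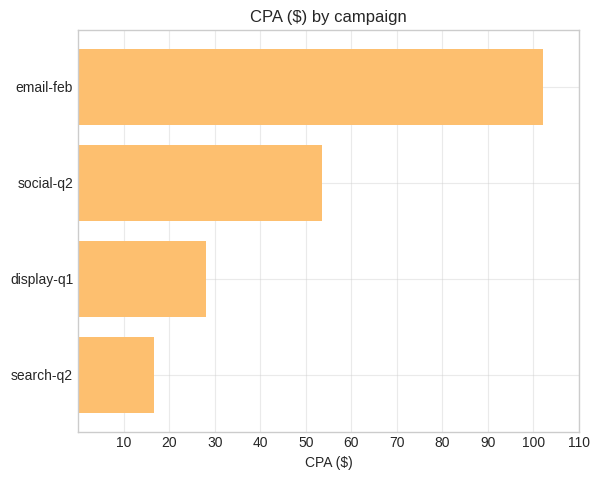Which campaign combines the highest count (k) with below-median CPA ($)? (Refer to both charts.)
Chart 2 median CPA ($) ≈ 40; below-median campaigns: display-q1, search-q2. Among those, display-q1 has the highest count (k) (≈ 500).

display-q1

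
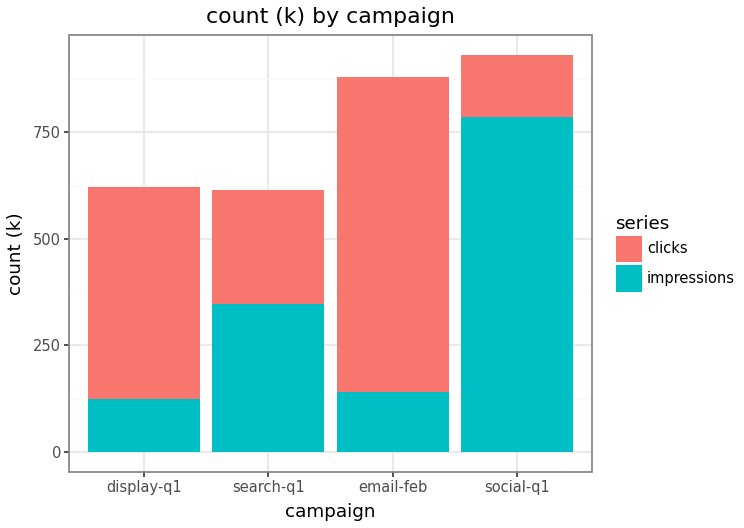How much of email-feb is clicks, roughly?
≈ 800

clicks top ≈ 900, bottom ≈ 100; segment ≈ 800.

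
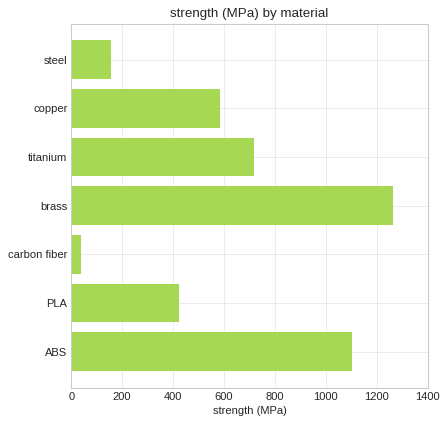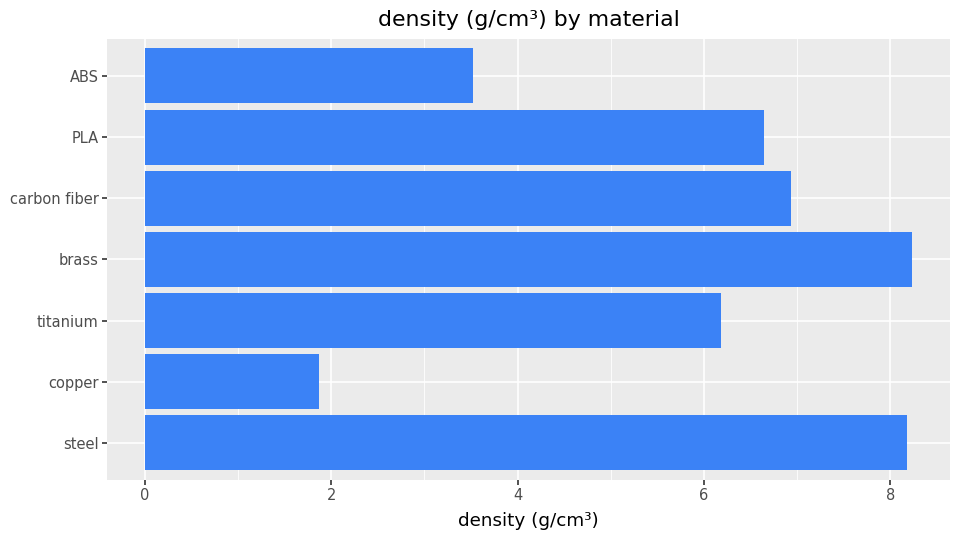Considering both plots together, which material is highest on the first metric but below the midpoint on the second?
ABS

Chart 2 median density (g/cm³) ≈ 7; below-median materials: copper, titanium, ABS. Among those, ABS has the highest strength (MPa) (≈ 1200).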